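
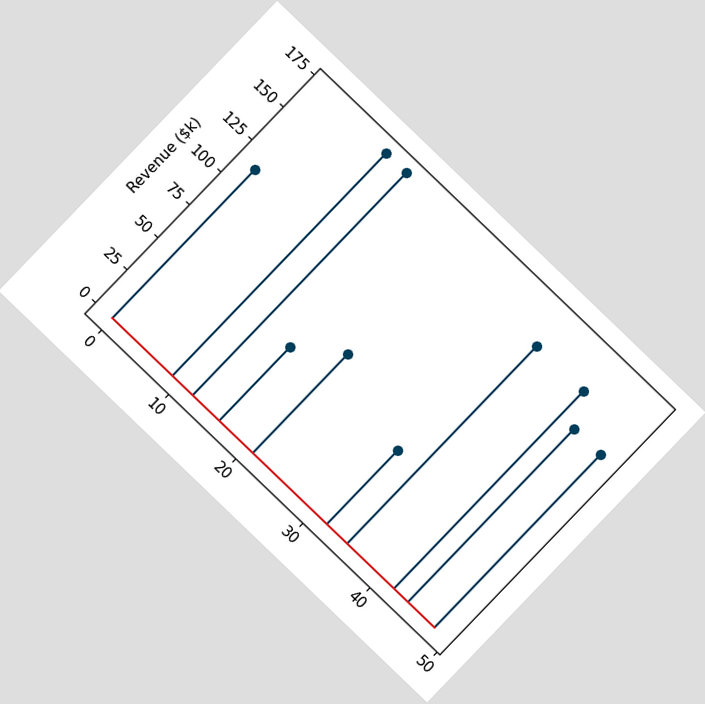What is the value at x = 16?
$57k

The chart is tilted about 44° clockwise. The stem at x=16 reaches $57k.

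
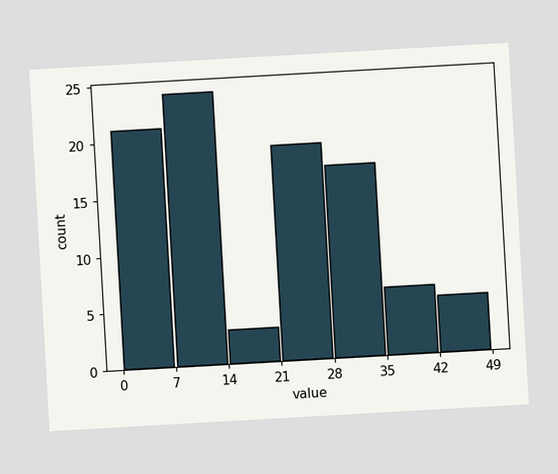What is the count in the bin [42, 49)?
The chart is tilted about 3° counter-clockwise. The [42, 49) bin has height 5.

5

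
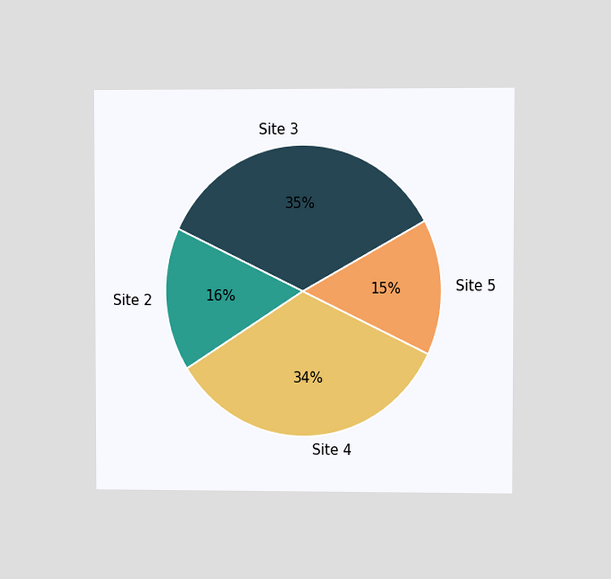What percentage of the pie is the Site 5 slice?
The chart is viewed at a slight angle. The Site 5 slice takes up 15% of the pie.

15%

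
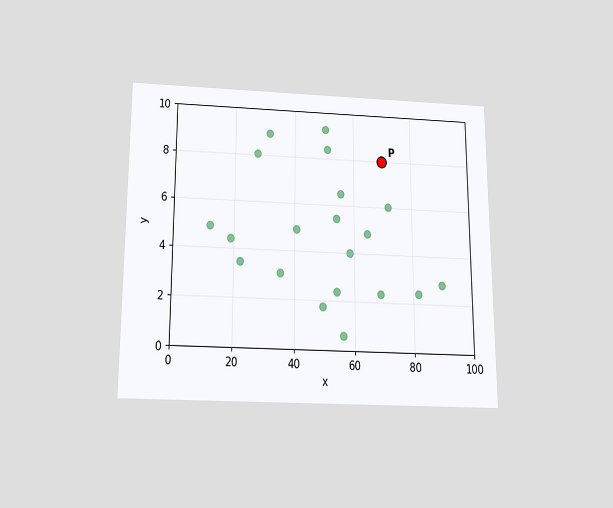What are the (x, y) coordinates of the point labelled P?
The chart is viewed slightly from below. Following the gridlines from P to each axis, P sits at (70, 8).

(70, 8)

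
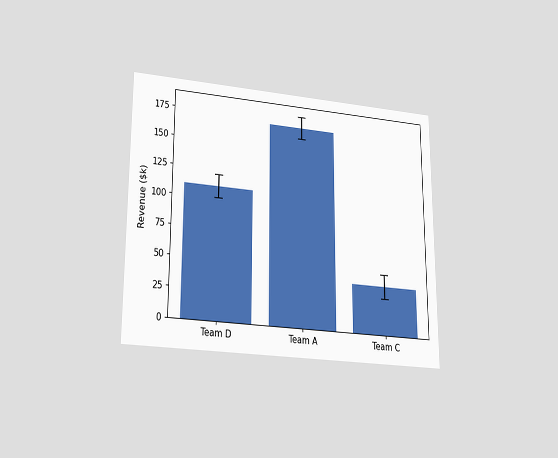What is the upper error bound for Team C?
The chart is viewed slightly from below. The Team C bar's upper whisker reaches $50k.

$50k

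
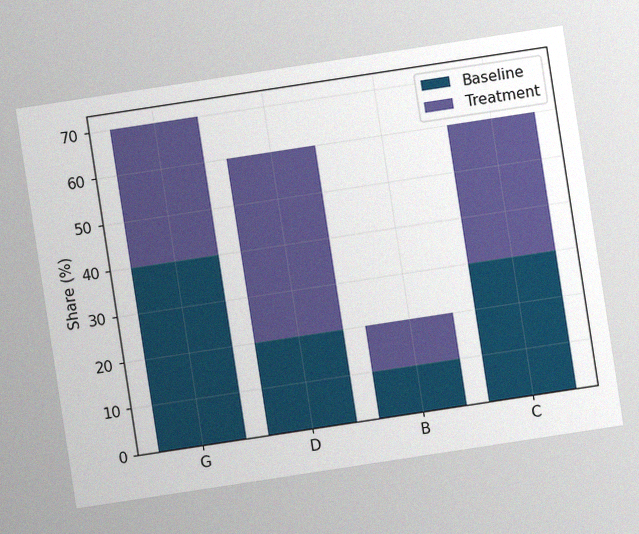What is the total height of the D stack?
The chart is tilted about 9° counter-clockwise, with some photo noise. The D stack's top reaches 60% on the y-axis.

60%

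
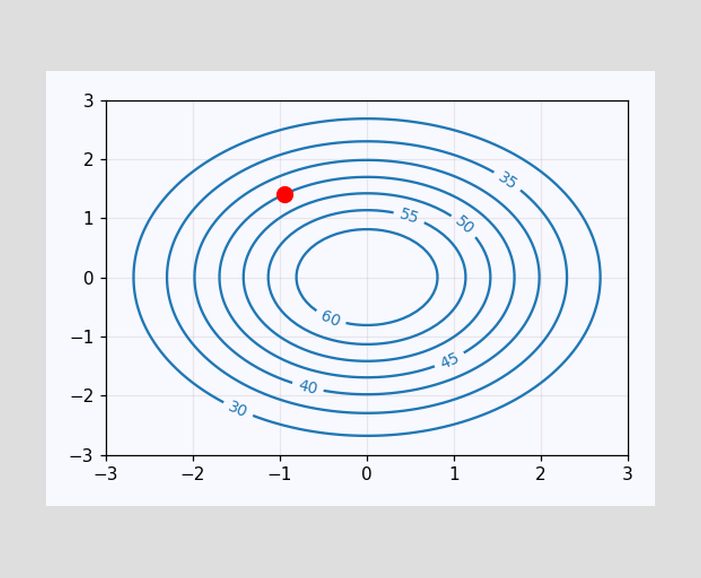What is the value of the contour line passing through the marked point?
The marked point sits on the contour labelled 45.

45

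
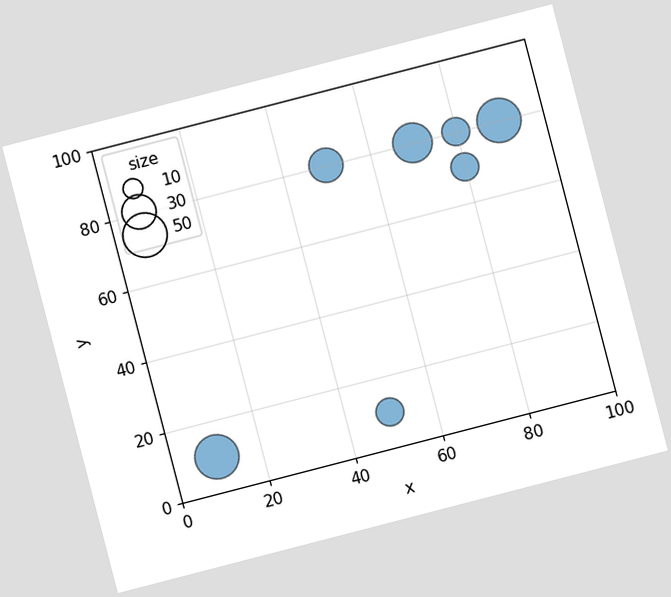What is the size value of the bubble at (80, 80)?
The chart is tilted about 15° counter-clockwise. Matching the bubble at (80, 80) against the size legend gives 20.

20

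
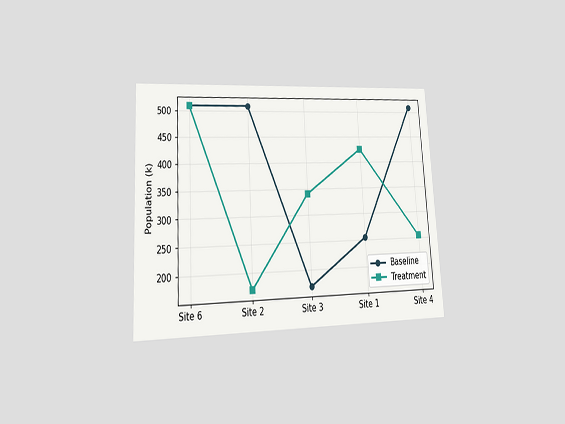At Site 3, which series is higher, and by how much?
Treatment, by 170k

The chart is tilted about 3° counter-clockwise and viewed at a slight angle. At Site 3, Treatment sits above the other line by 170k.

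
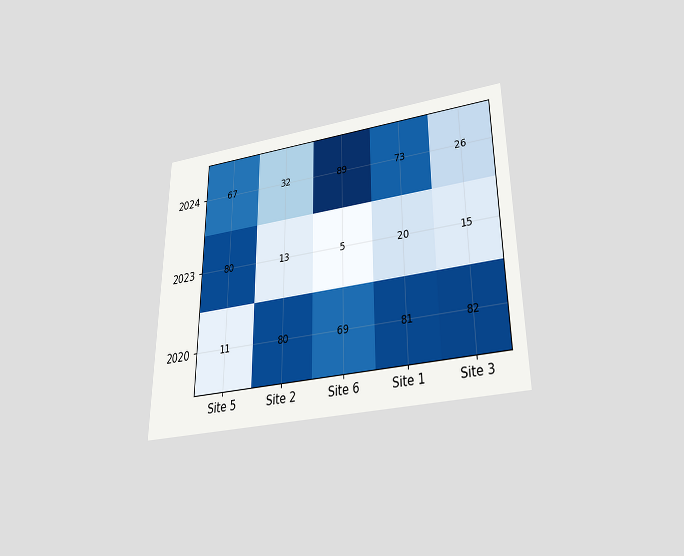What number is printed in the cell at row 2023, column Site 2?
The chart is viewed slightly from below. The (2023, Site 2) cell reads 13.

13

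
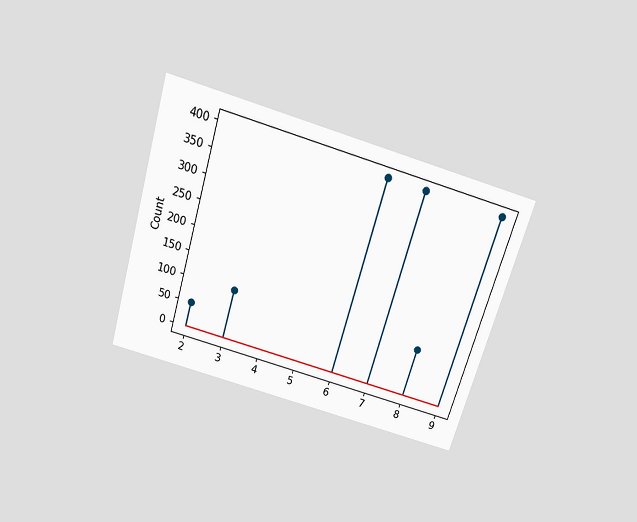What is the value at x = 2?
50

The chart is tilted about 16° clockwise and viewed slightly from above. The stem at x=2 reaches 50.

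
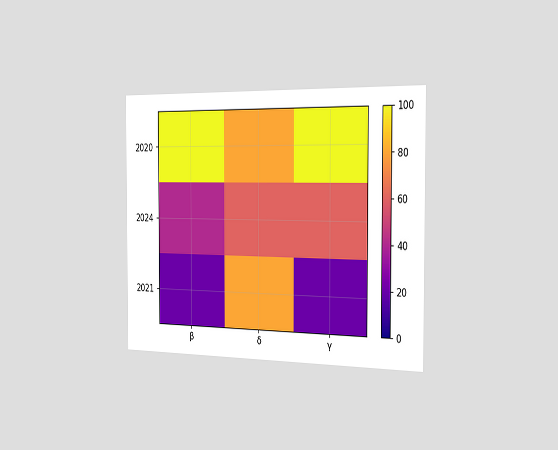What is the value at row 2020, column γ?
100

The chart is viewed slightly from the right. Matching cell (2020, γ) against the colorbar gives 100.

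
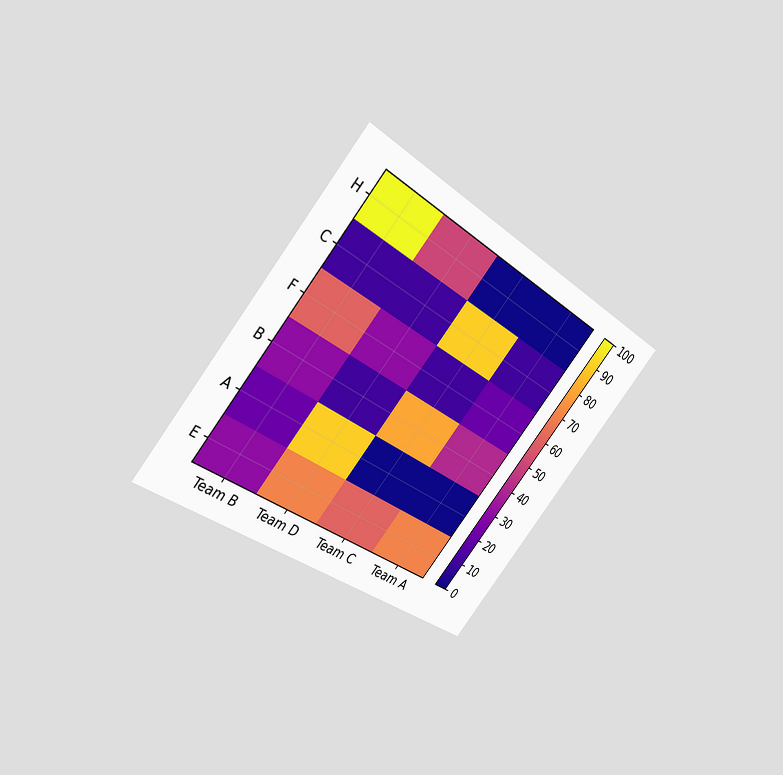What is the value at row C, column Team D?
The chart is tilted about 39° clockwise and viewed at a slight angle. Matching cell (C, Team D) against the colorbar gives 10.

10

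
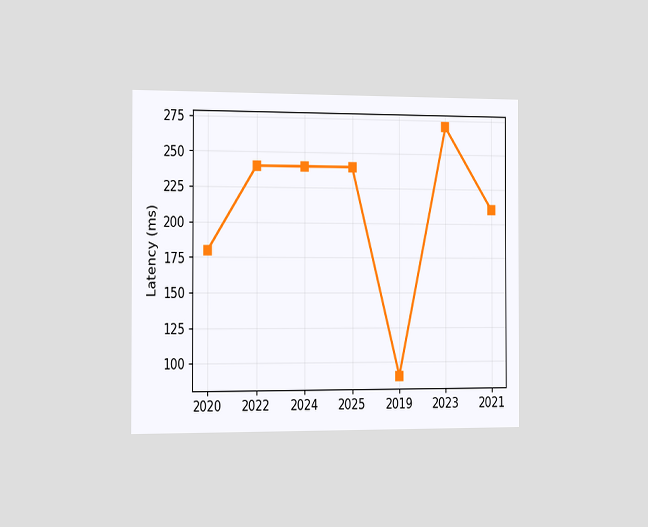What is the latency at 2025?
240ms

The chart is viewed slightly from the left. At 2025, the line is at 240ms.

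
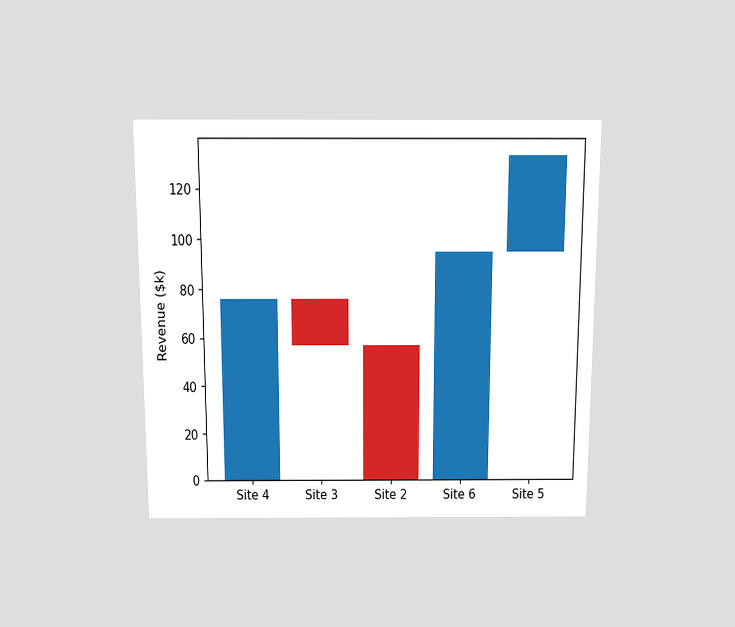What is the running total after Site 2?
The chart is viewed slightly from above. After Site 2 the running total reaches $0k.

$0k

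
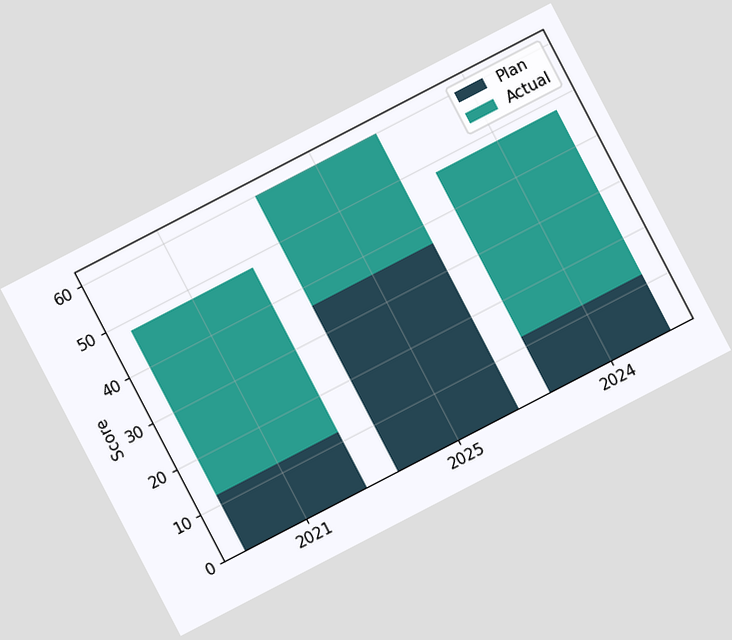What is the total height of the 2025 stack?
60

The chart is tilted about 27° counter-clockwise. The 2025 stack's top reaches 60 on the y-axis.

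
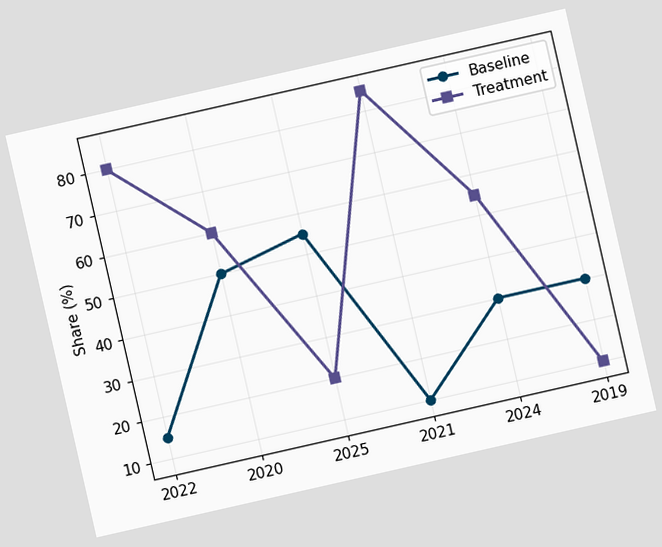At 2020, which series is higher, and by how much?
The chart is tilted about 13° counter-clockwise. At 2020, Treatment sits above the other line by 10%.

Treatment, by 10%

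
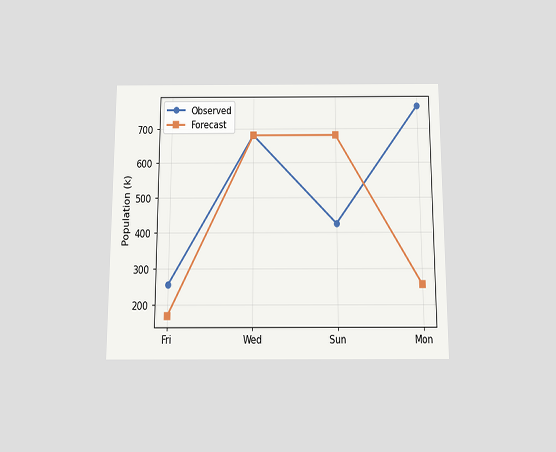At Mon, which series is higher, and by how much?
The chart is viewed slightly from below. At Mon, Observed sits above the other line by 510k.

Observed, by 510k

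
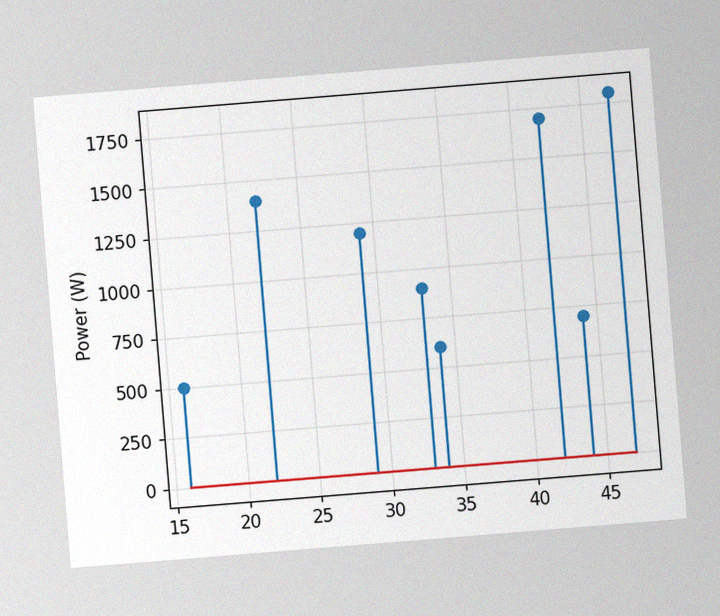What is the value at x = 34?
The chart is tilted about 5° counter-clockwise, with some photo noise. The stem at x=34 reaches 600W.

600W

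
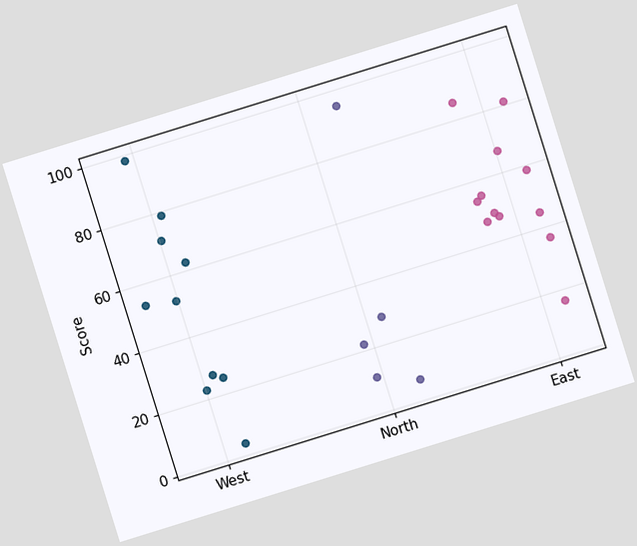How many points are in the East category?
12

The chart is tilted about 17° counter-clockwise. Counting the markers in the East column gives 12.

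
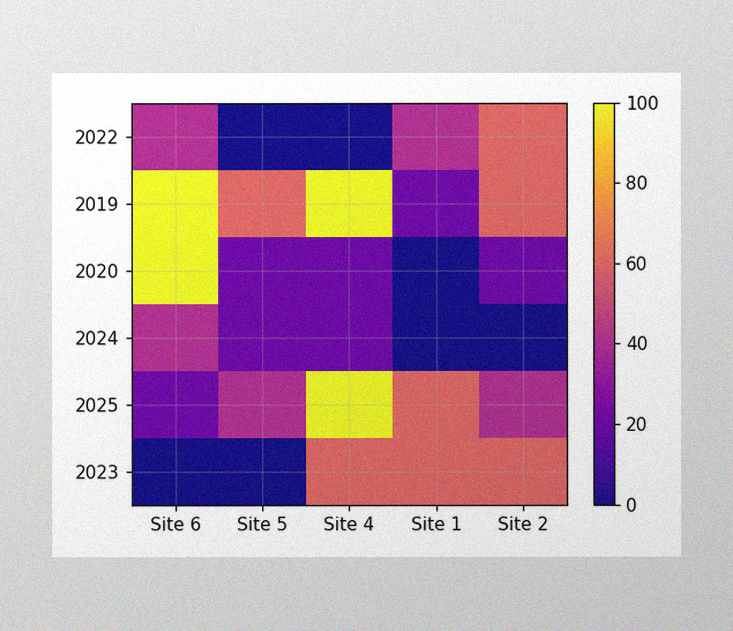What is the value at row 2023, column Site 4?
60

The image has some photo noise and uneven lighting. Matching cell (2023, Site 4) against the colorbar gives 60.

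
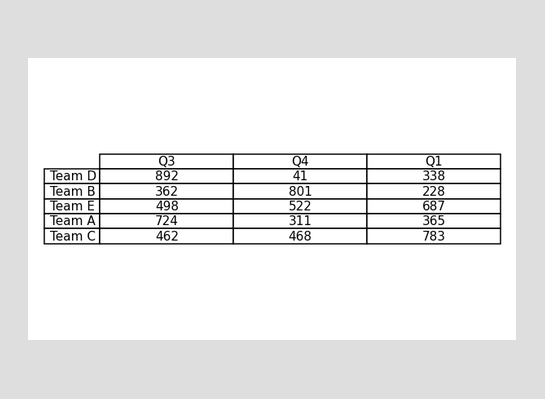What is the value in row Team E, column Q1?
The (Team E, Q1) cell reads 687.

687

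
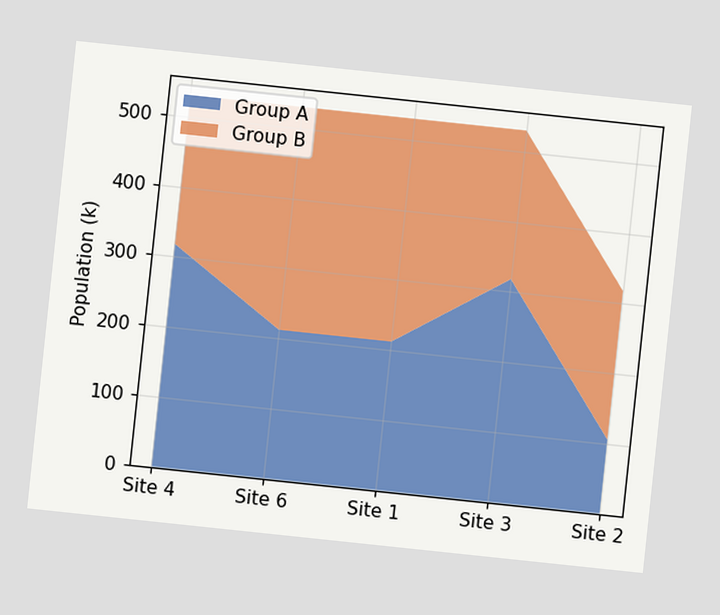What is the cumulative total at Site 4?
530k

The chart is tilted about 6° clockwise. The stacked total at Site 4 reaches 530k.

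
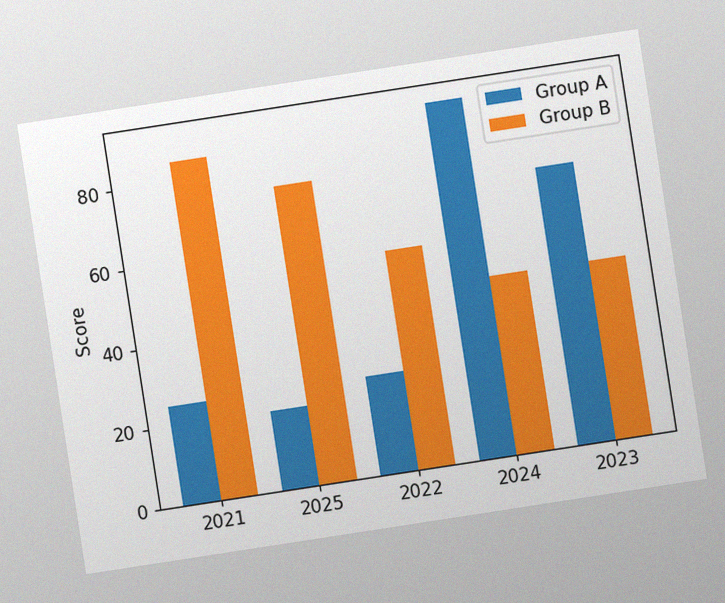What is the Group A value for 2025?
The chart is tilted about 9° counter-clockwise, with some photo noise. The Group A bar at 2025 reaches 20 on the y-axis.

20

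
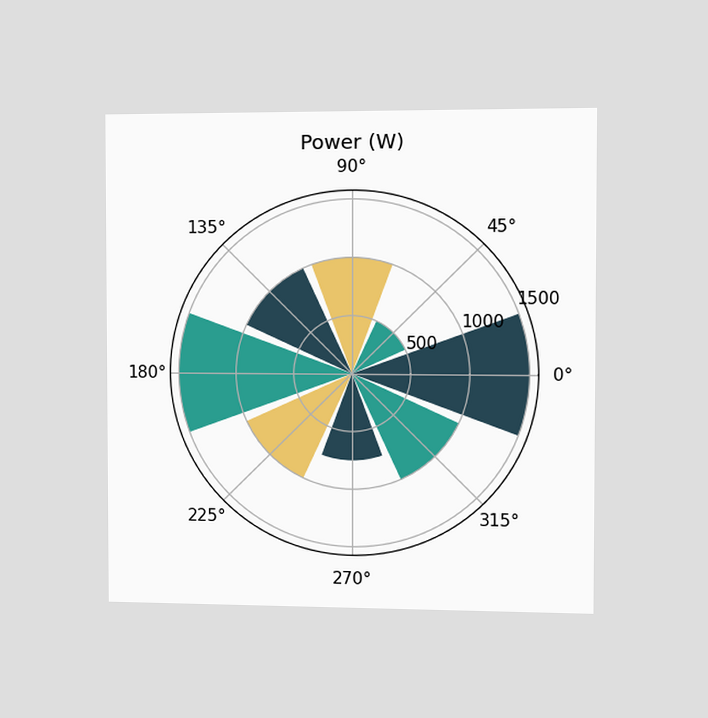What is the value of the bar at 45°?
The chart is viewed slightly from the right. The bar at 45° reaches 500W on the radial axis.

500W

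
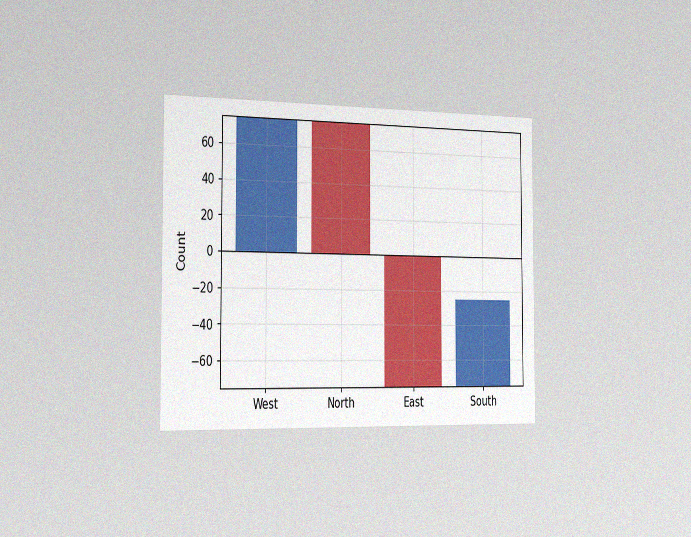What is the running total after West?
75

The chart is viewed slightly from the left, with some photo noise. After West the running total reaches 75.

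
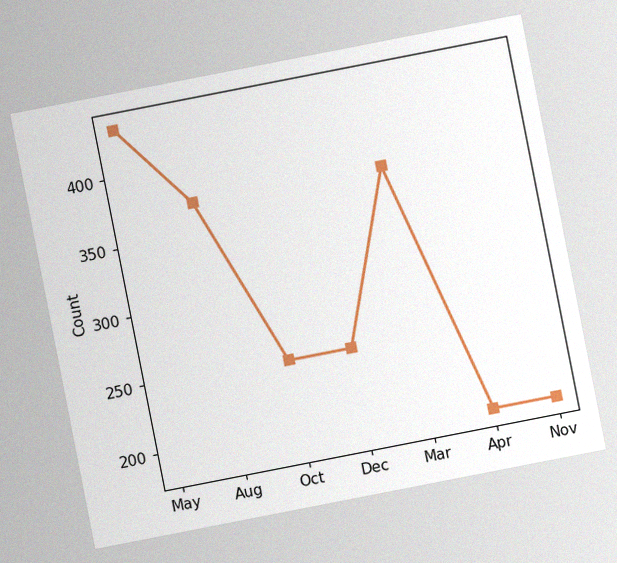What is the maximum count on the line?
The chart is tilted about 11° counter-clockwise, with some photo noise. The highest point is at May, and reading across to the y-axis gives 434.

434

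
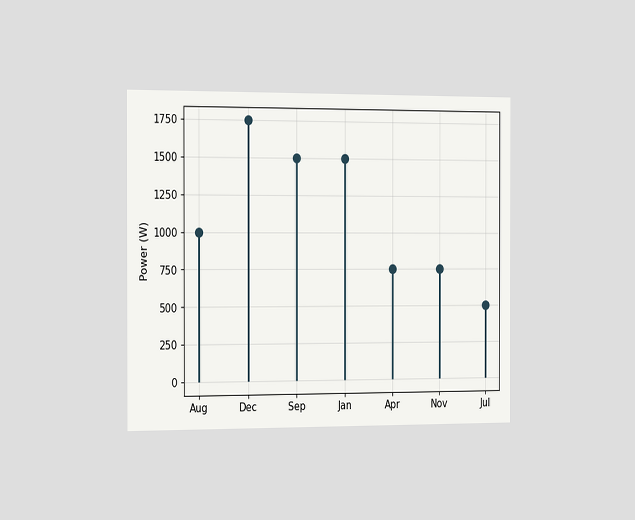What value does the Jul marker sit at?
500W

The chart is viewed slightly from the left. The Jul marker sits at 500W.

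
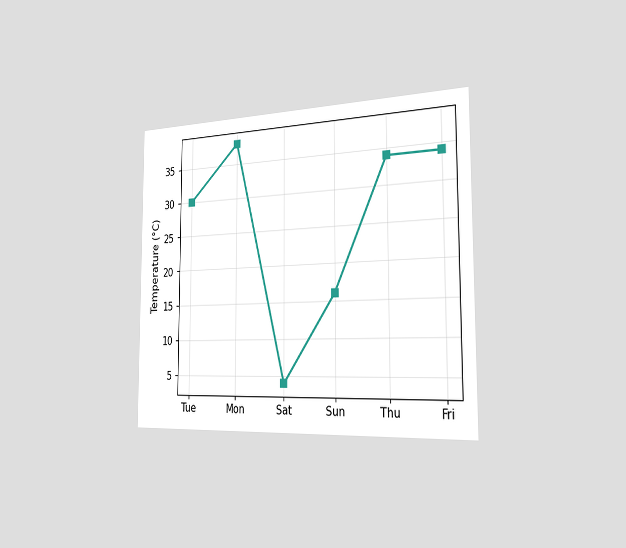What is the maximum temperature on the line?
The chart is viewed slightly from the right. The highest point is at Mon, and reading across to the y-axis gives 38°C.

38°C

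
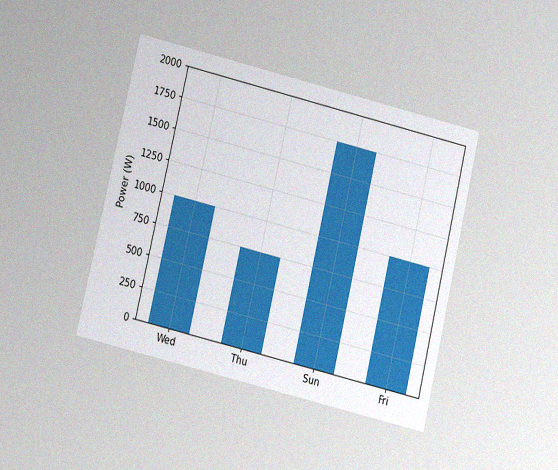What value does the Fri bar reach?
The chart is tilted about 13° clockwise and viewed at a slight angle, with some photo noise. Reading along the chart's y-axis, the Fri bar reaches 1000W.

1000W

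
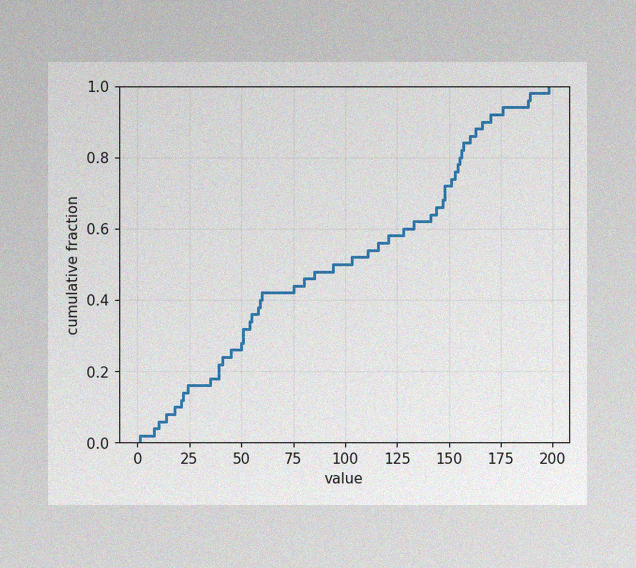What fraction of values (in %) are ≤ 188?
96%

The image has some photo noise and uneven lighting. At x=188 the ECDF step is at 96%.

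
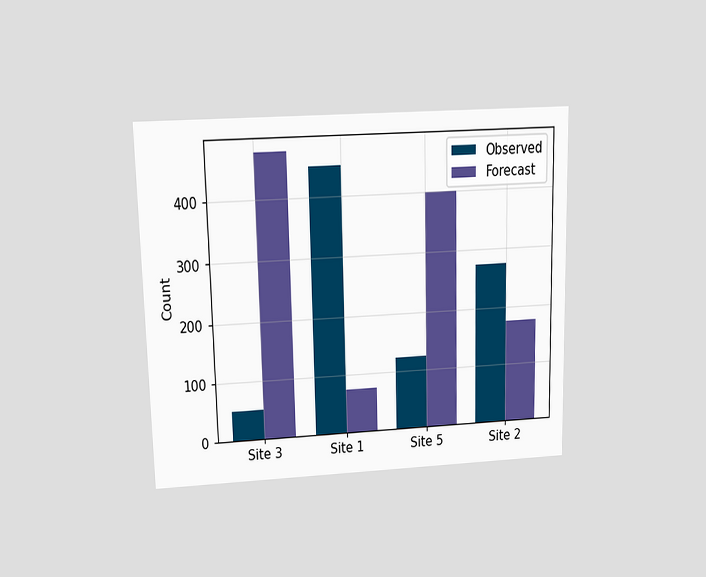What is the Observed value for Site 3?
The chart is viewed slightly from above. The Observed bar at Site 3 reaches 50 on the y-axis.

50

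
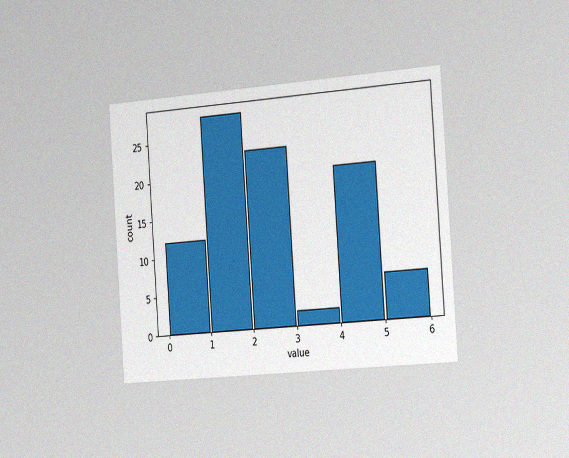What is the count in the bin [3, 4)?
2

The chart is tilted about 4° counter-clockwise and viewed slightly from the right, with some photo noise. The [3, 4) bin has height 2.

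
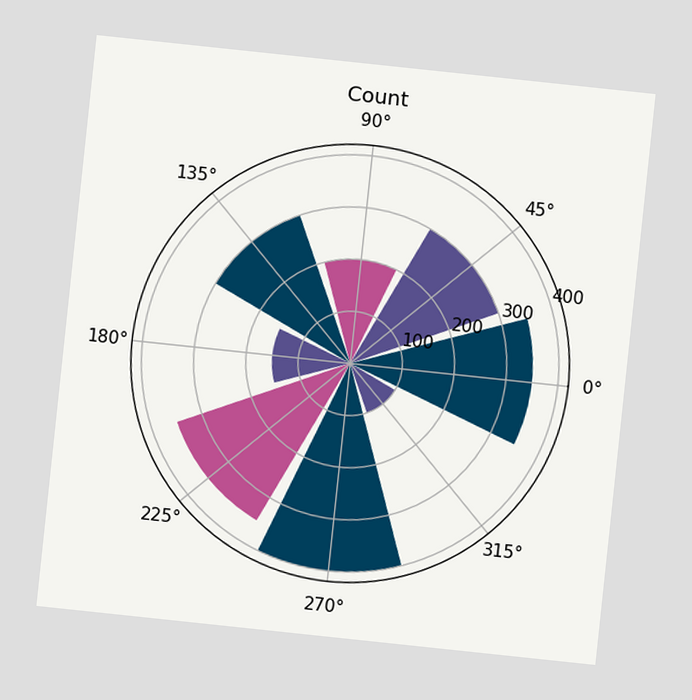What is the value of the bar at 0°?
The chart is tilted about 6° clockwise. The bar at 0° reaches 350 on the radial axis.

350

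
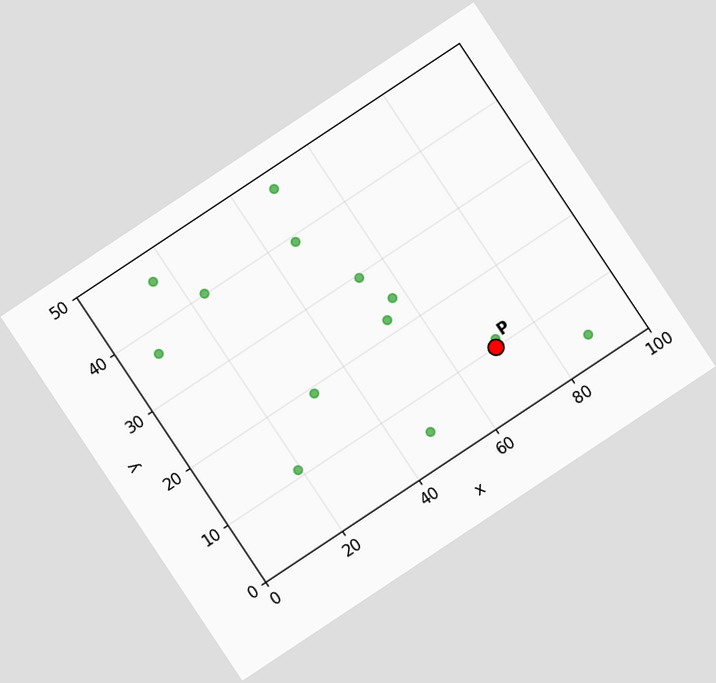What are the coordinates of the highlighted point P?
The chart is tilted about 34° counter-clockwise. Following the gridlines from P to each axis, P sits at (70, 10).

(70, 10)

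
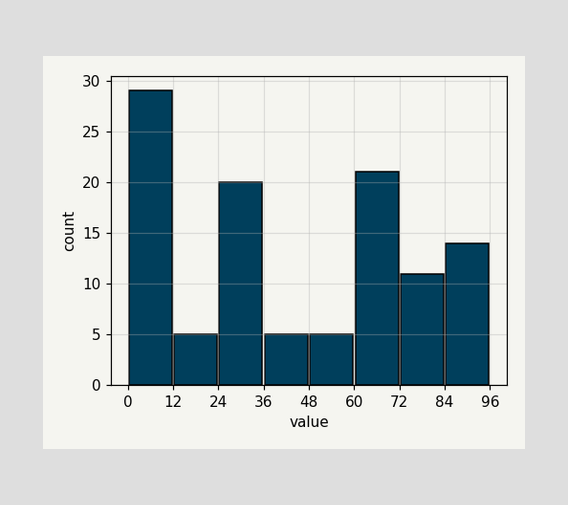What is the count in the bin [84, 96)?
14

The [84, 96) bin has height 14.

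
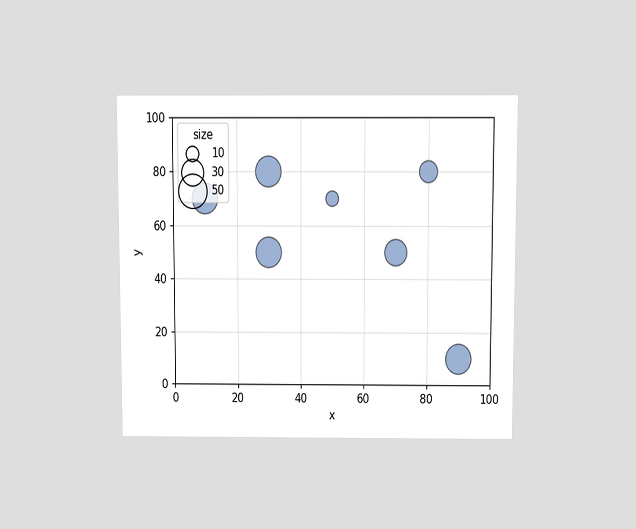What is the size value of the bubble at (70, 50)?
The chart is viewed slightly from above. Matching the bubble at (70, 50) against the size legend gives 30.

30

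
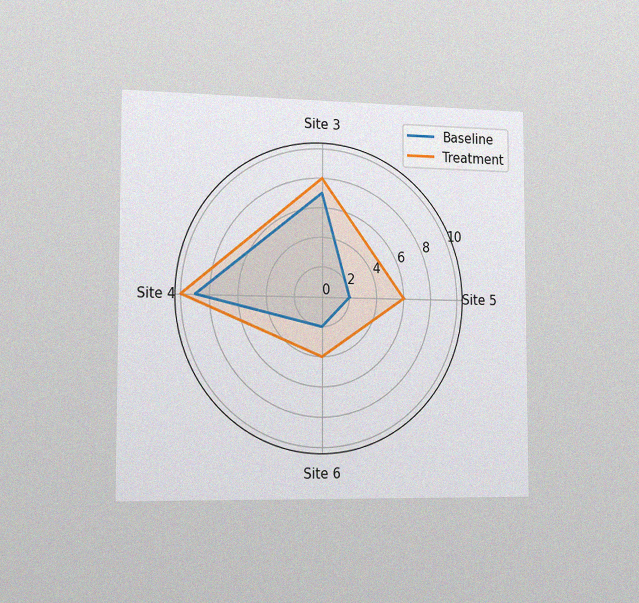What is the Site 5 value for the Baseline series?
2

The chart is viewed slightly from the left, with some photo noise. On the Site 5 axis, Baseline reaches 2.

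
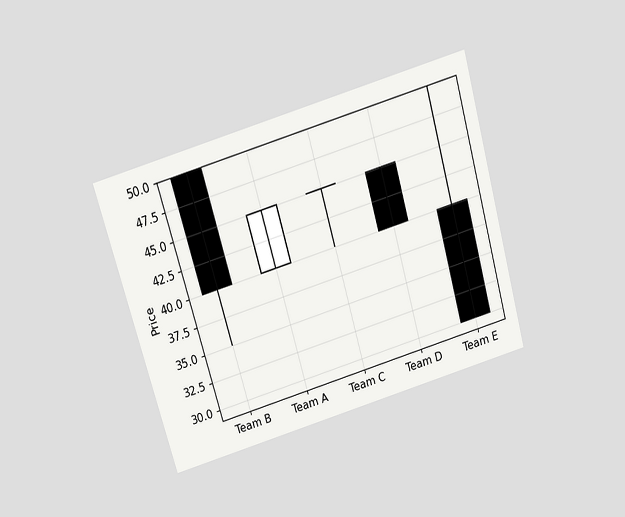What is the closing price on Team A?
The chart is tilted about 16° counter-clockwise and viewed slightly from above. The Team A candle closes at 45.

45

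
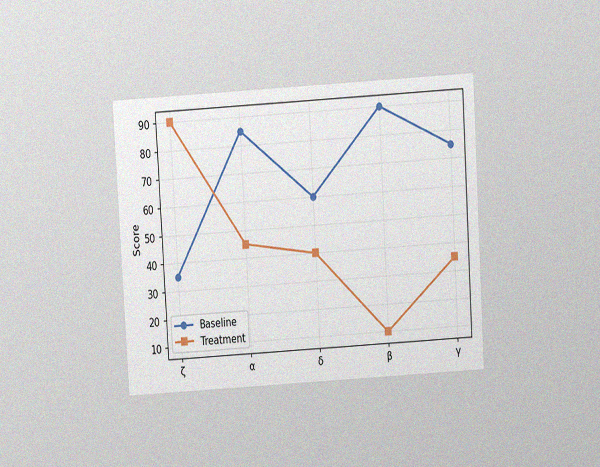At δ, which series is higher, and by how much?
The chart is tilted about 3° counter-clockwise and viewed slightly from above, with some photo noise. At δ, Baseline sits above the other line by 20.

Baseline, by 20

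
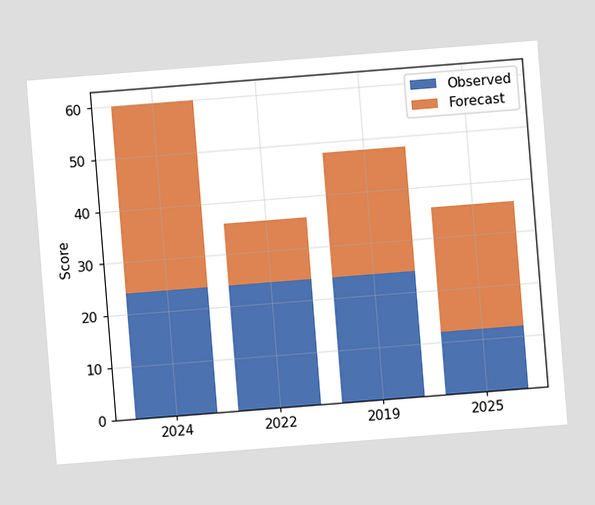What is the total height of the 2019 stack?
48

The chart is tilted about 5° counter-clockwise. The 2019 stack's top reaches 48 on the y-axis.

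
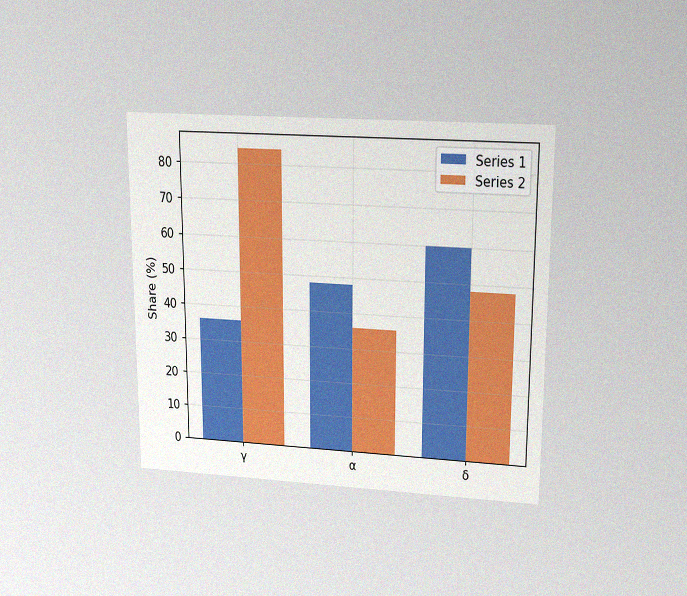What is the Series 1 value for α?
The chart is viewed slightly from above, with some photo noise. The Series 1 bar at α reaches 48% on the y-axis.

48%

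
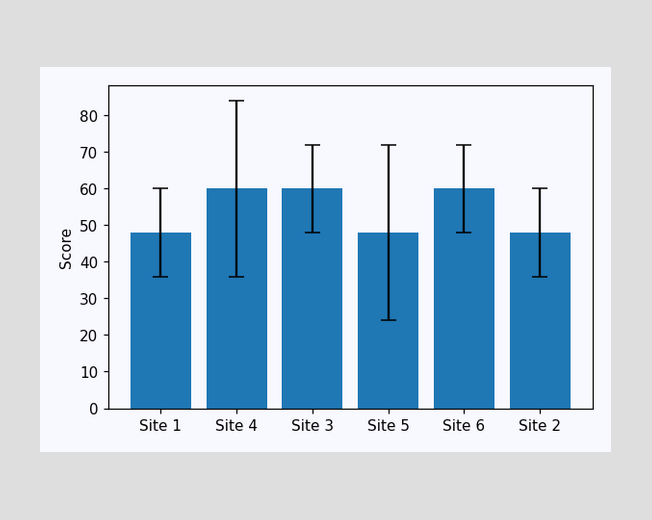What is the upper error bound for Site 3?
72

The Site 3 bar's upper whisker reaches 72.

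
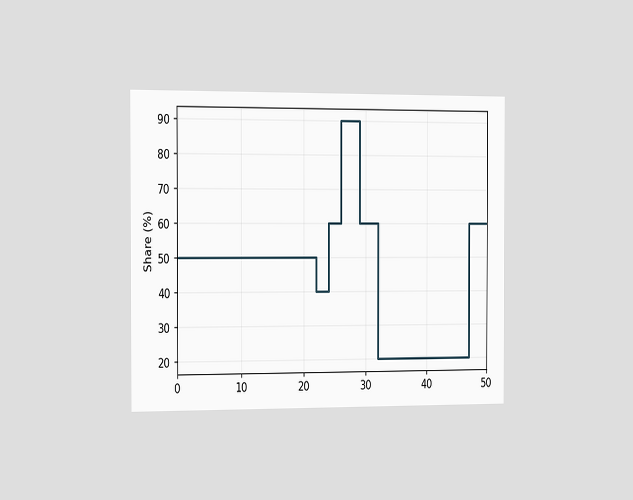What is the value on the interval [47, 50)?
The chart is viewed slightly from the left. On [47, 50) the step sits at 60%.

60%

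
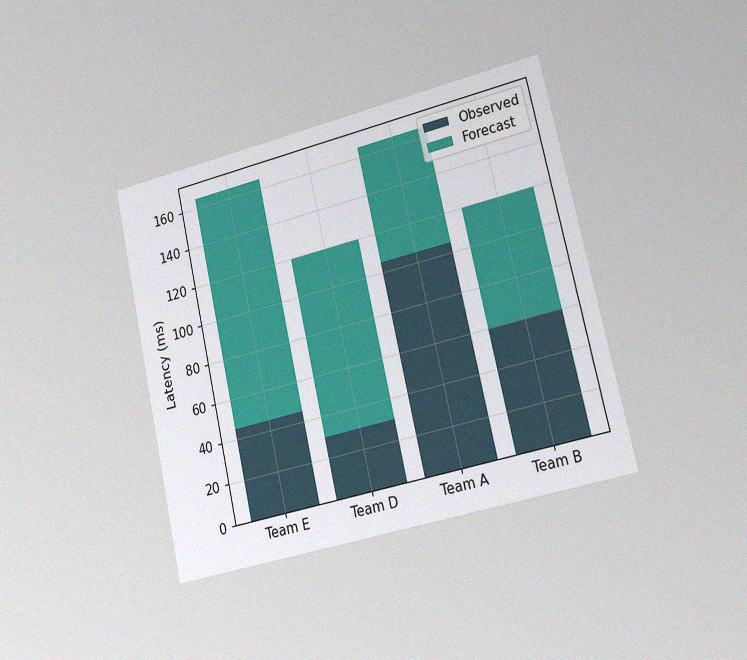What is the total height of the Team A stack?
The chart is tilted about 13° counter-clockwise and viewed slightly from the right, with some photo noise. The Team A stack's top reaches 165ms on the y-axis.

165ms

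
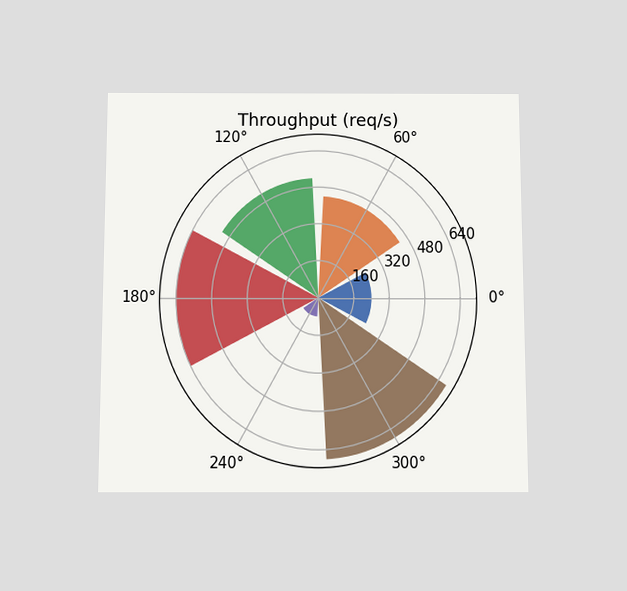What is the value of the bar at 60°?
440req/s

The chart is viewed slightly from below. The bar at 60° reaches 440req/s on the radial axis.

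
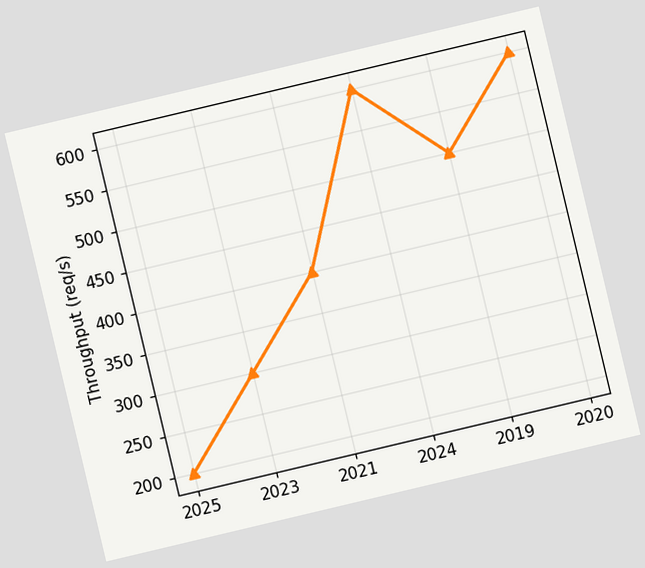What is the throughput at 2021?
400req/s

The chart is tilted about 13° counter-clockwise. At 2021, the line is at 400req/s.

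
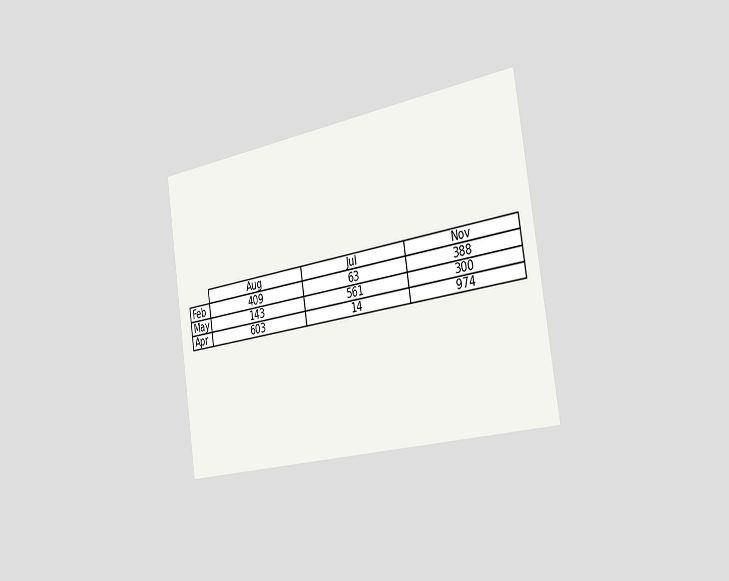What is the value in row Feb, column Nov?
388

The chart is tilted about 9° counter-clockwise and viewed slightly from the right. The (Feb, Nov) cell reads 388.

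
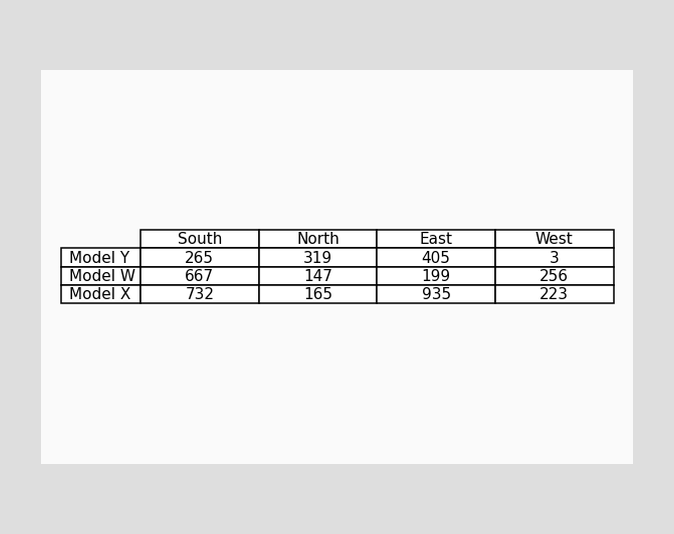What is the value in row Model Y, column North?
The (Model Y, North) cell reads 319.

319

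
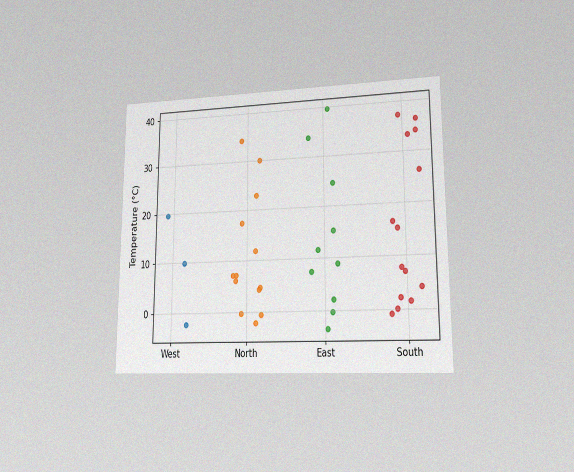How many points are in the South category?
The chart is viewed at a slight angle, with some photo noise. Counting the markers in the South column gives 14.

14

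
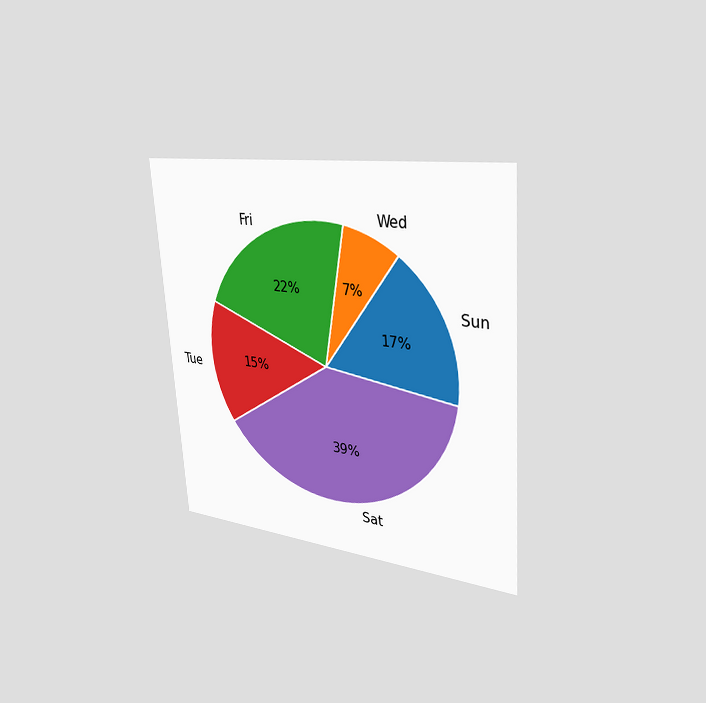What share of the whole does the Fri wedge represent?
The chart is tilted about 4° counter-clockwise and viewed slightly from the right. The Fri slice takes up 22% of the pie.

22%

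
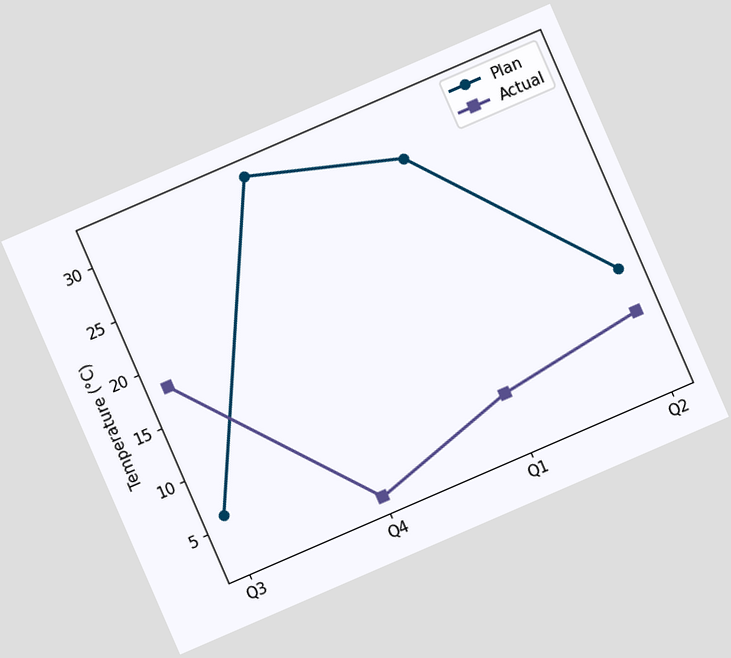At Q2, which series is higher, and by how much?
Plan, by 4°C

The chart is tilted about 23° counter-clockwise. At Q2, Plan sits above the other line by 4°C.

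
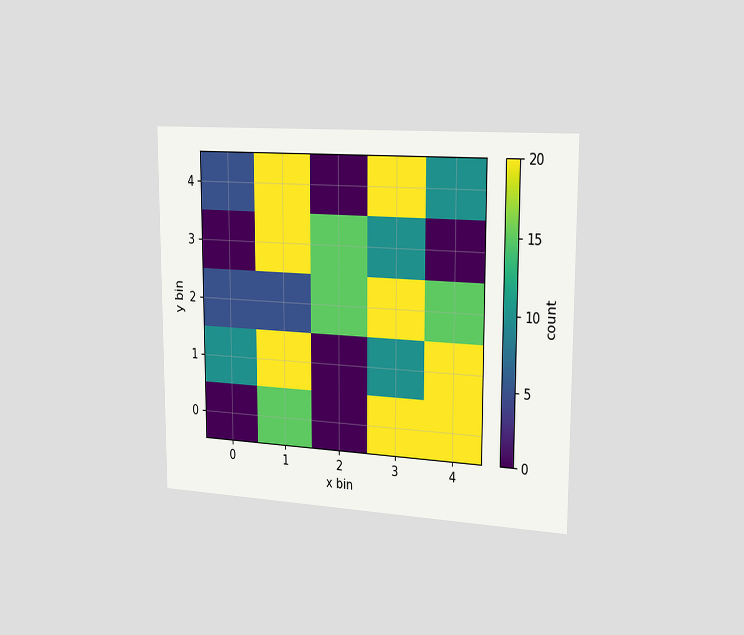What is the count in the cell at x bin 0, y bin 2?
The chart is viewed slightly from the right. Matching the cell (0, 2) against the colorbar gives 5.

5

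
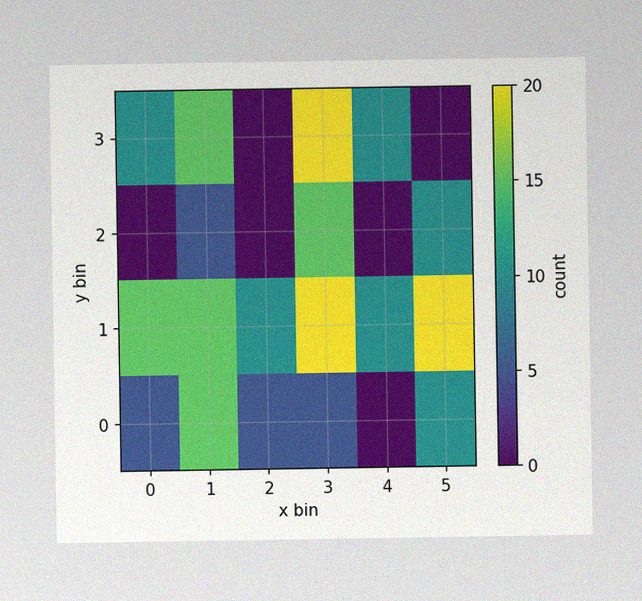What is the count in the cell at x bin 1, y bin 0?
15

The image has some photo noise and uneven lighting. Matching the cell (1, 0) against the colorbar gives 15.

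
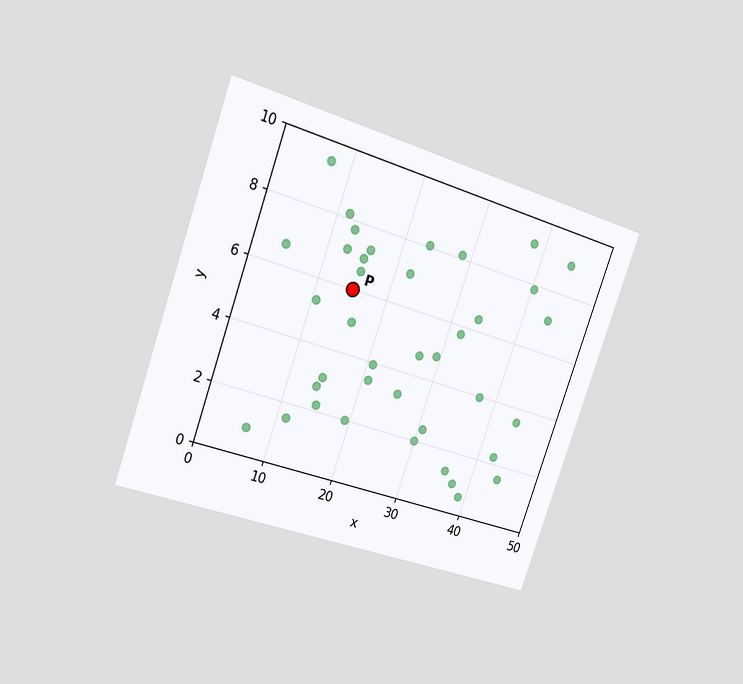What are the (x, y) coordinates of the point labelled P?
The chart is tilted about 19° clockwise and viewed slightly from the left. Following the gridlines from P to each axis, P sits at (15, 6).

(15, 6)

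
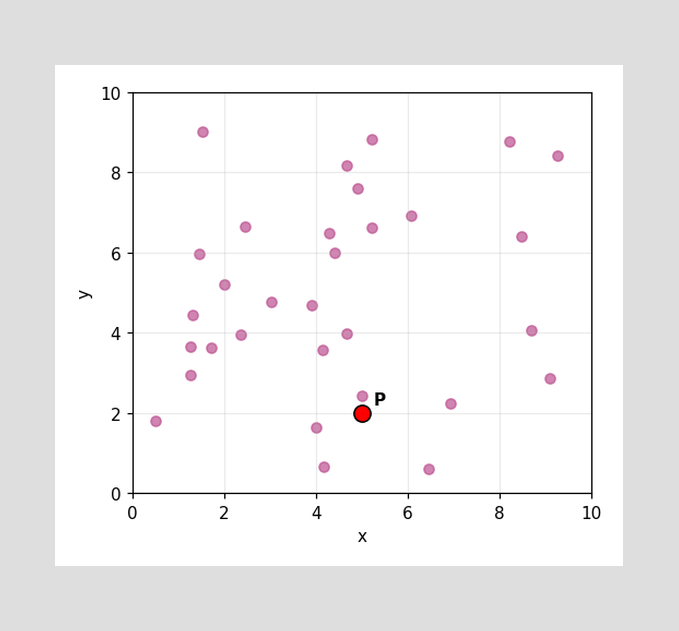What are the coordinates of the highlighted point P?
(5, 2)

Following the gridlines from P to each axis, P sits at (5, 2).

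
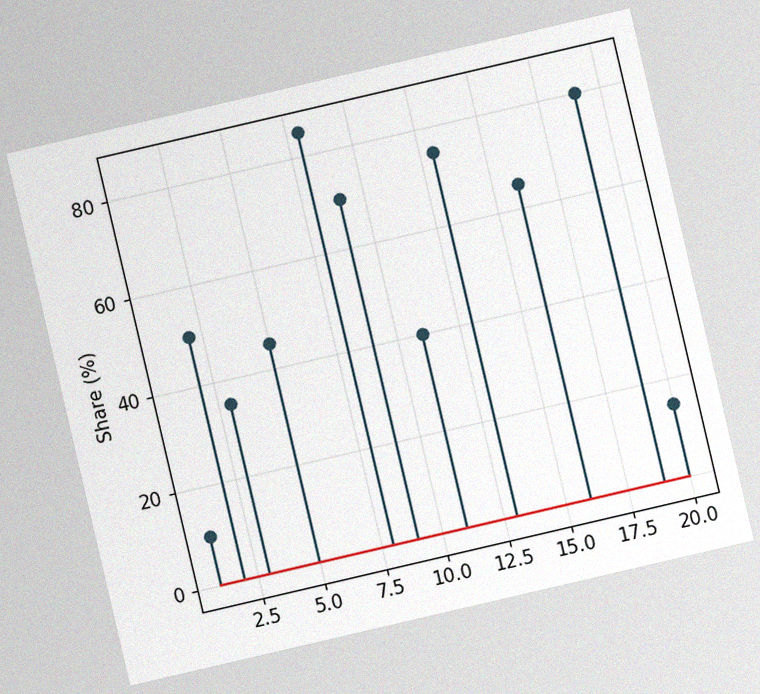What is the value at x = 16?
The chart is tilted about 13° counter-clockwise, with some photo noise. The stem at x=16 reaches 65%.

65%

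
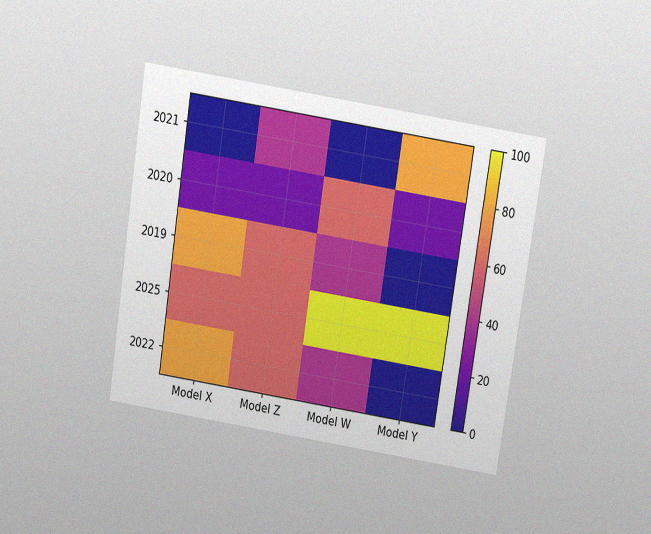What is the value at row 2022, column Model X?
80

The chart is tilted about 9° clockwise and viewed slightly from above, with some photo noise. Matching cell (2022, Model X) against the colorbar gives 80.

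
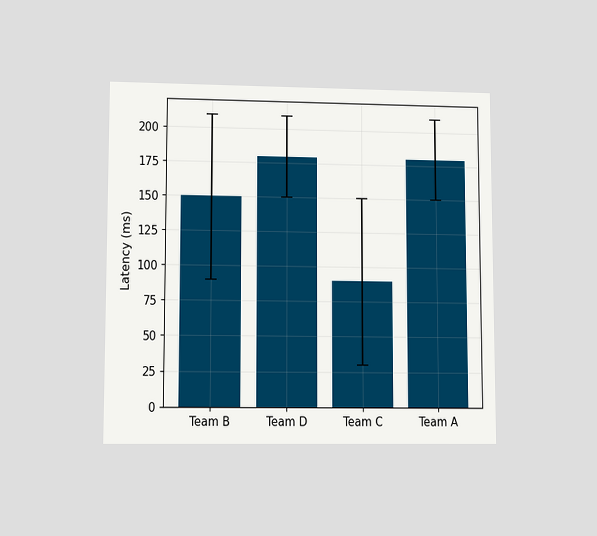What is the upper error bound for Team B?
210ms

The chart is viewed at a slight angle. The Team B bar's upper whisker reaches 210ms.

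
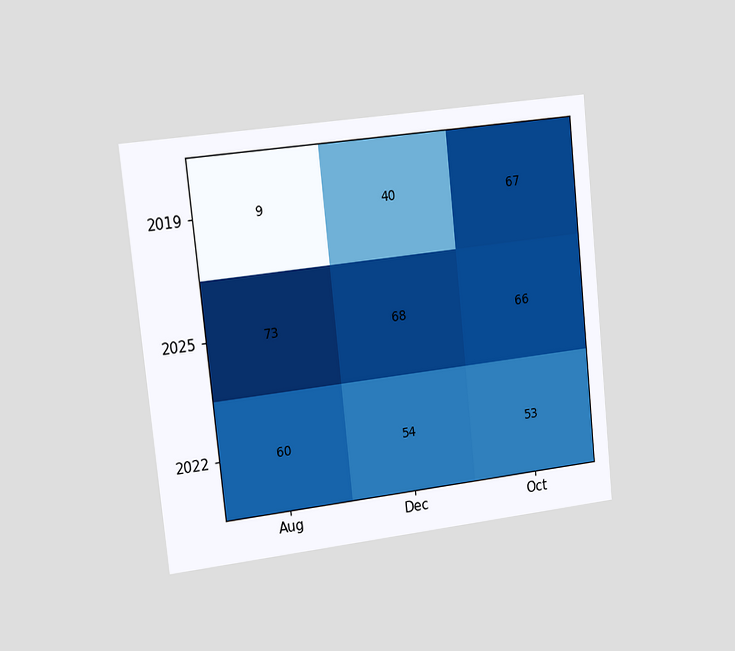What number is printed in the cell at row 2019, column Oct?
67

The chart is tilted about 6° counter-clockwise and viewed slightly from the left. The (2019, Oct) cell reads 67.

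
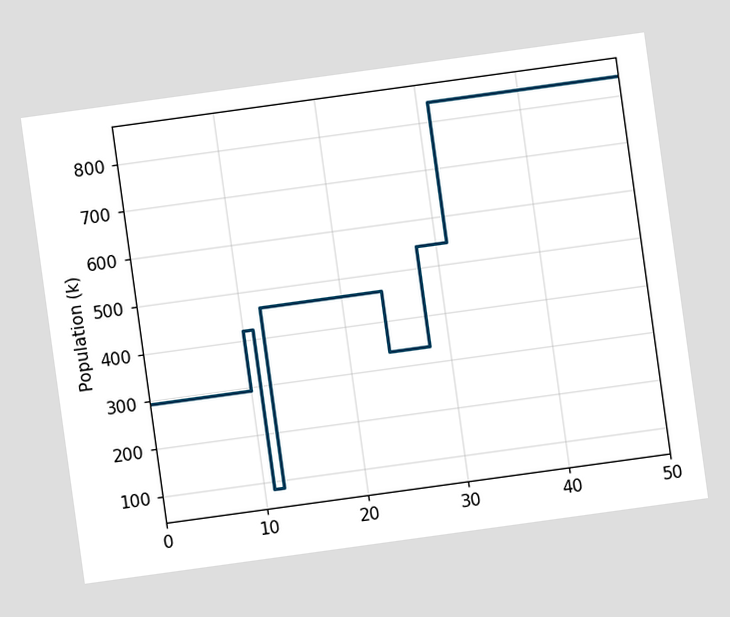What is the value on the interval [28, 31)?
The chart is tilted about 8° counter-clockwise. On [28, 31) the step sits at 546k.

546k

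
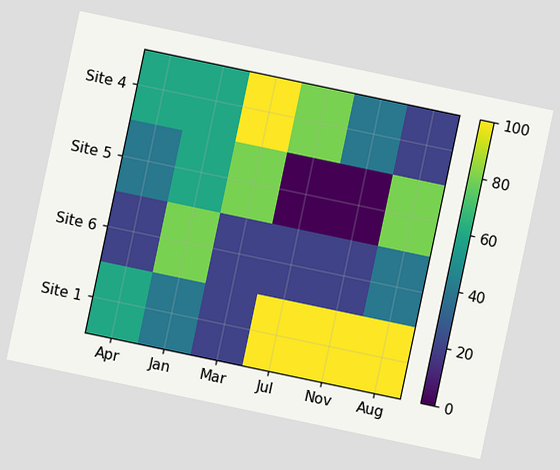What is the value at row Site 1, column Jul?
100

The chart is tilted about 12° clockwise. Matching cell (Site 1, Jul) against the colorbar gives 100.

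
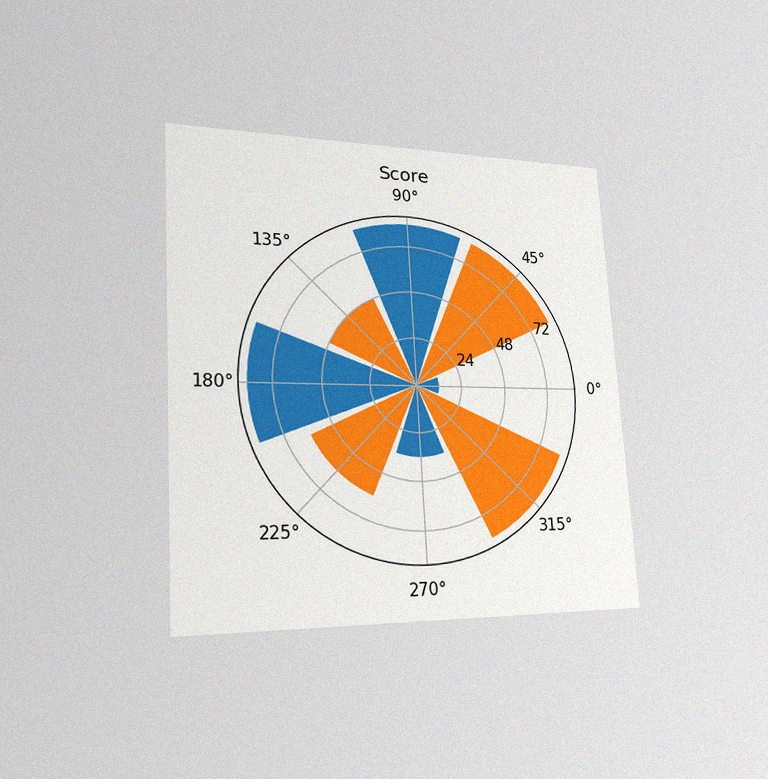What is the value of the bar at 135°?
48

The chart is tilted about 3° counter-clockwise and viewed slightly from the left, with some photo noise. The bar at 135° reaches 48 on the radial axis.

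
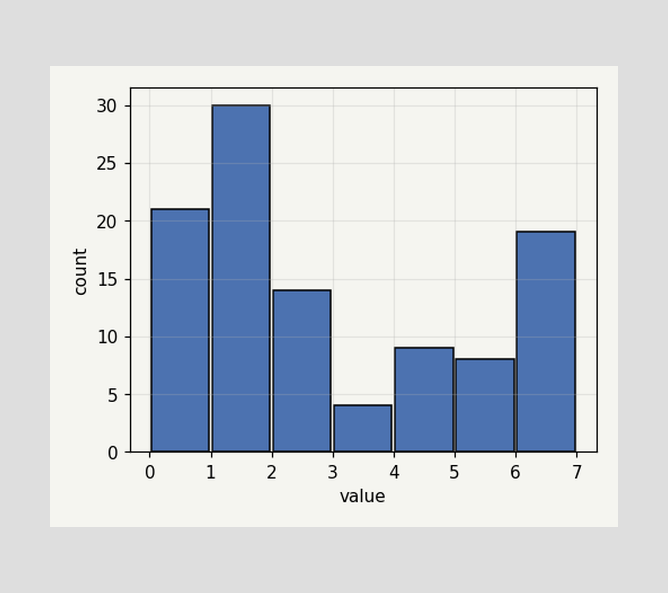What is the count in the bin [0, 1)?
21

The [0, 1) bin has height 21.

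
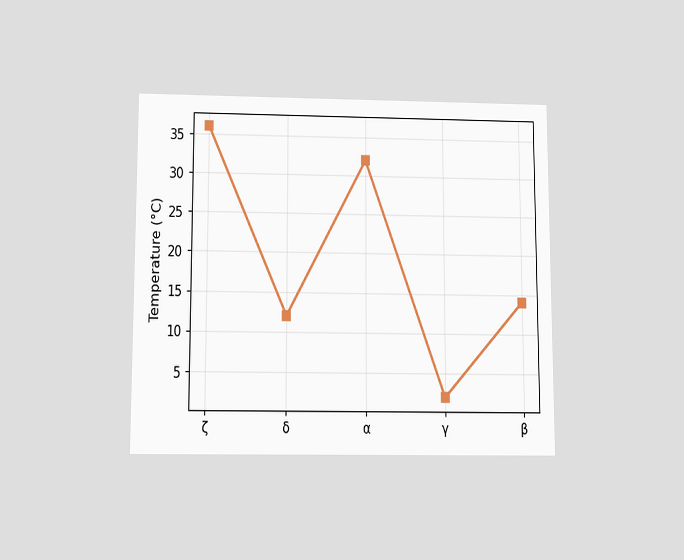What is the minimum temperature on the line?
2°C

The chart is viewed slightly from below. The lowest point is at γ, and reading across to the y-axis gives 2°C.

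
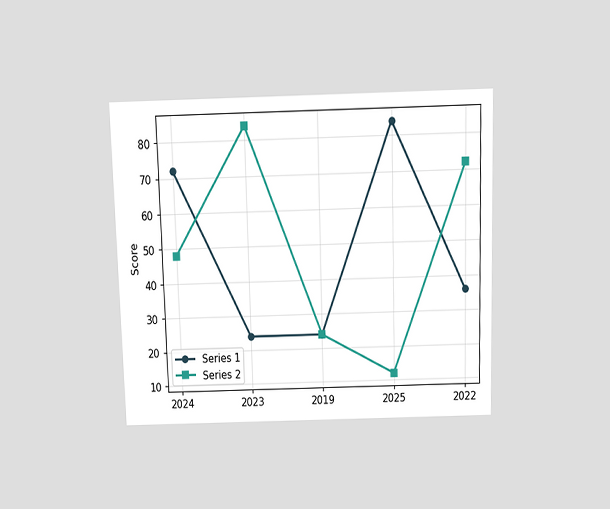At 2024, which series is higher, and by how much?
Series 1, by 24

The chart is viewed slightly from above. At 2024, Series 1 sits above the other line by 24.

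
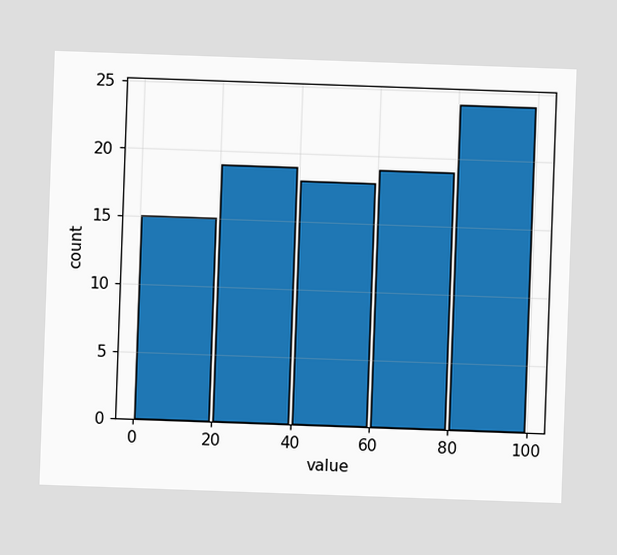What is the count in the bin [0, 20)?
The chart is tilted about 2° clockwise. The [0, 20) bin has height 15.

15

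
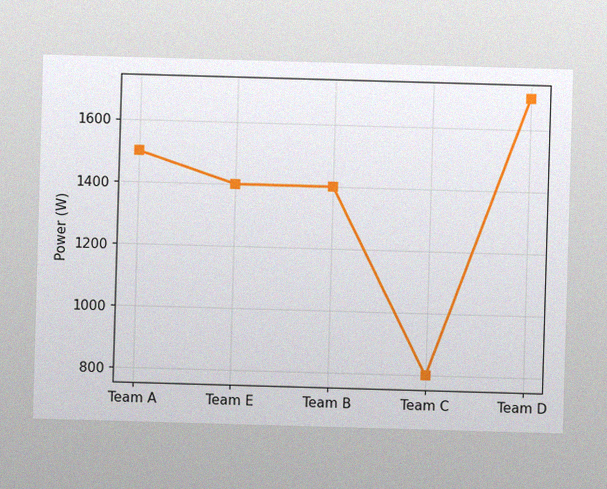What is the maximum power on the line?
1700W

The image has some photo noise and uneven lighting. The highest point is at Team D, and reading across to the y-axis gives 1700W.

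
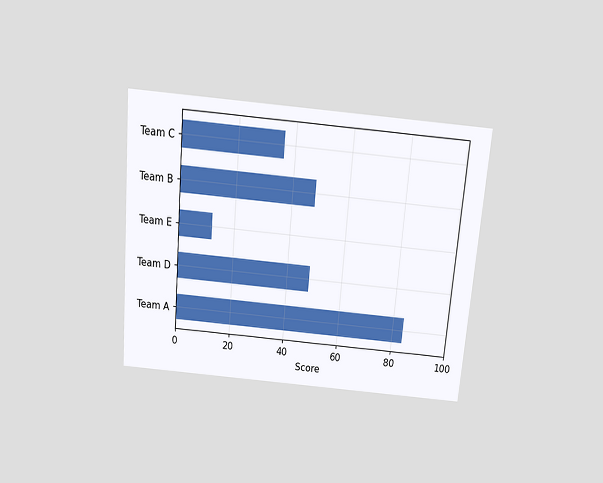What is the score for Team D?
48

The chart is tilted about 5° clockwise and viewed slightly from above. Reading along the chart's x-axis, the Team D bar reaches 48.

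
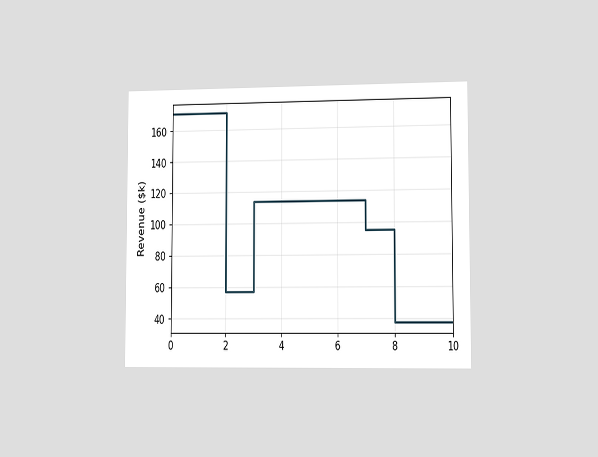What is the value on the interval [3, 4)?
The chart is viewed slightly from the right. On [3, 4) the step sits at $114k.

$114k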